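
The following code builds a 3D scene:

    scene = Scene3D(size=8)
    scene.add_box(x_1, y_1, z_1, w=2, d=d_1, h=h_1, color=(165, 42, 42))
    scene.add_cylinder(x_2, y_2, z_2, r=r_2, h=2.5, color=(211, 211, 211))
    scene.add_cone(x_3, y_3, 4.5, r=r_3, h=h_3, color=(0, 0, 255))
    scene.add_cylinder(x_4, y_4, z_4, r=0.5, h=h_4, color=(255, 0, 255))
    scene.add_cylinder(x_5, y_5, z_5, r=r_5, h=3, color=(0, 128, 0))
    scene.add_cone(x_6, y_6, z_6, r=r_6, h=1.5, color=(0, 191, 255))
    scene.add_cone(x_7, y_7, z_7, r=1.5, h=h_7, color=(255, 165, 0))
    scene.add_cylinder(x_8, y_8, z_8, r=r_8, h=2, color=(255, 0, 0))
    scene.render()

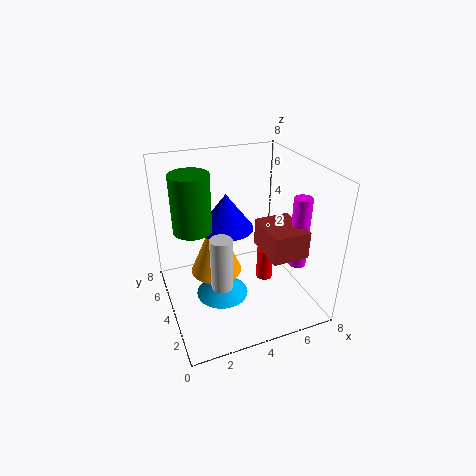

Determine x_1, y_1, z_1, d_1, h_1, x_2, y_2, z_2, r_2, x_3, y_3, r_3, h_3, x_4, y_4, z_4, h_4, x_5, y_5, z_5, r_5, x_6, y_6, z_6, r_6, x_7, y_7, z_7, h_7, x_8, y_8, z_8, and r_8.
x_1 = 5, y_1 = 1.5, z_1 = 3.5, d_1 = 2.5, h_1 = 1.5, x_2 = 2, y_2 = 1, z_2 = 3.5, r_2 = 0.5, x_3 = 3.5, y_3 = 4.5, r_3 = 1.5, h_3 = 2, x_4 = 7, y_4 = 2.5, z_4 = 2.5, h_4 = 4, x_5 = 1.5, y_5 = 4, z_5 = 5, r_5 = 1, x_6 = 3, y_6 = 4, z_6 = 0.5, r_6 = 1.5, x_7 = 3, y_7 = 5, z_7 = 1.5, h_7 = 3.5, x_8 = 6, y_8 = 4.5, z_8 = 0.5, r_8 = 0.5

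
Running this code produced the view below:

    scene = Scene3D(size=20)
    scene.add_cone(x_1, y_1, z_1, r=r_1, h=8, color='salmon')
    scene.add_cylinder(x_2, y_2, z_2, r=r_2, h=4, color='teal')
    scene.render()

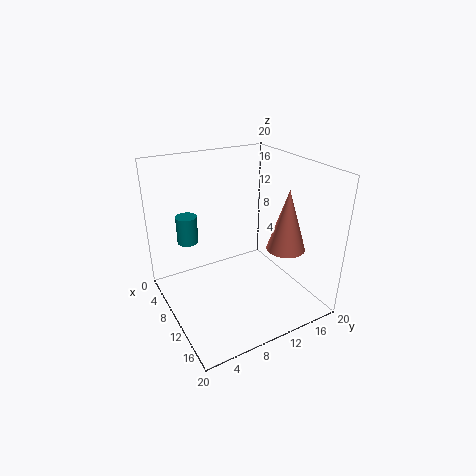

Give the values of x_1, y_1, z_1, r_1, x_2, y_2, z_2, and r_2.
x_1 = 15.5; y_1 = 14; z_1 = 10; r_1 = 2.5; x_2 = 5; y_2 = 4.5; z_2 = 8.5; r_2 = 1.5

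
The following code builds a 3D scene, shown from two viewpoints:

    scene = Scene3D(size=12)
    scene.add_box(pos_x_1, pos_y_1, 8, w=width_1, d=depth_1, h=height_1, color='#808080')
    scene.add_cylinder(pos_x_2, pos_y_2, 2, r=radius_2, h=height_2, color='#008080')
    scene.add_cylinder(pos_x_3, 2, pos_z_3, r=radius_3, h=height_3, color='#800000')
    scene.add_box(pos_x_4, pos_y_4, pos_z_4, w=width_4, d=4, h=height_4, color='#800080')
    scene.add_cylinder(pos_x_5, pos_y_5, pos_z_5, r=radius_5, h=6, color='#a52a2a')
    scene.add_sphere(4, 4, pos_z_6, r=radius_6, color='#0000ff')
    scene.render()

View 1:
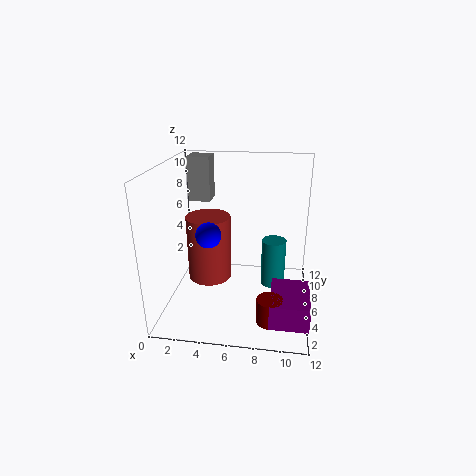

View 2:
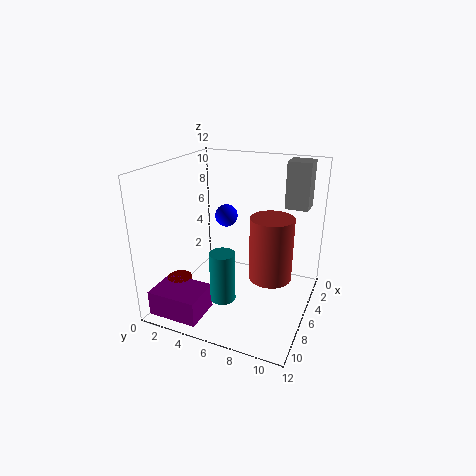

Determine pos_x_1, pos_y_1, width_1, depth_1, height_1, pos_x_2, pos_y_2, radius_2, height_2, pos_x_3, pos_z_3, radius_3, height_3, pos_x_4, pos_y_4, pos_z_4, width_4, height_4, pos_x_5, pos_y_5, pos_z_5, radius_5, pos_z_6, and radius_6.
pos_x_1 = 1
pos_y_1 = 9
width_1 = 2
depth_1 = 2
height_1 = 4
pos_x_2 = 9
pos_y_2 = 6
radius_2 = 1
height_2 = 4
pos_x_3 = 9
pos_z_3 = 1
radius_3 = 1
height_3 = 2
pos_x_4 = 9
pos_y_4 = 1
pos_z_4 = 1
width_4 = 3
height_4 = 2
pos_x_5 = 3
pos_y_5 = 8
pos_z_5 = 1
radius_5 = 2
pos_z_6 = 7
radius_6 = 1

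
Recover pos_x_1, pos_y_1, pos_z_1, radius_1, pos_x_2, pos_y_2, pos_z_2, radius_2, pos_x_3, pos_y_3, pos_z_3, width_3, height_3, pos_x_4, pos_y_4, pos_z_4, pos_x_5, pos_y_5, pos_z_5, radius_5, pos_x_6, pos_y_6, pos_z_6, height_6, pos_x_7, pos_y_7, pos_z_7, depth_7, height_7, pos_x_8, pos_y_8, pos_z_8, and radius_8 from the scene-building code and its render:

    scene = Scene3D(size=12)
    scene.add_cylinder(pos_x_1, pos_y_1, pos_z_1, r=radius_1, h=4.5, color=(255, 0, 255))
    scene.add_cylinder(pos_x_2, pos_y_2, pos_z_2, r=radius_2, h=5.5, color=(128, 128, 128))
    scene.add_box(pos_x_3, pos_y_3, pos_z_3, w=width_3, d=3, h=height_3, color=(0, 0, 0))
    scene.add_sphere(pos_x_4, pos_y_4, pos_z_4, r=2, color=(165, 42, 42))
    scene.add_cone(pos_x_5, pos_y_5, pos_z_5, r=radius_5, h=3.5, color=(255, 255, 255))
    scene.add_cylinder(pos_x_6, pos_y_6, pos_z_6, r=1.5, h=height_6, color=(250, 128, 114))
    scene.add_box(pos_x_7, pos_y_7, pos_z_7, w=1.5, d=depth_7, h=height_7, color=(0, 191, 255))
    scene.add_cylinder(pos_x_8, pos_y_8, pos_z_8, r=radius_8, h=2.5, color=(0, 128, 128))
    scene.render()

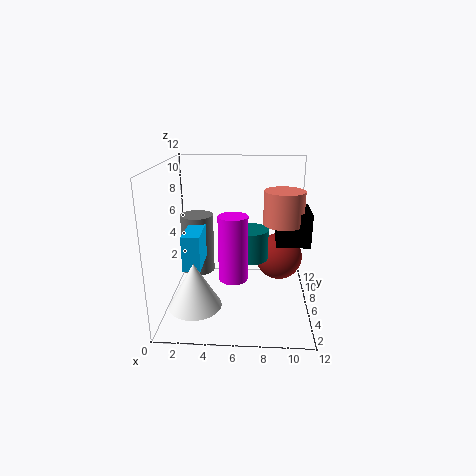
pos_x_1 = 6, pos_y_1 = 1, pos_z_1 = 5, radius_1 = 1, pos_x_2 = 2, pos_y_2 = 9, pos_z_2 = 1.5, radius_2 = 1.5, pos_x_3 = 9, pos_y_3 = 3, pos_z_3 = 6.5, width_3 = 2.5, height_3 = 2.5, pos_x_4 = 9.5, pos_y_4 = 7, pos_z_4 = 4, pos_x_5 = 3, pos_y_5 = 2, pos_z_5 = 2, radius_5 = 2, pos_x_6 = 9.5, pos_y_6 = 4, pos_z_6 = 8, height_6 = 2.5, pos_x_7 = 1.5, pos_y_7 = 4.5, pos_z_7 = 3.5, depth_7 = 3.5, height_7 = 3, pos_x_8 = 7, pos_y_8 = 5.5, pos_z_8 = 4.5, radius_8 = 1.5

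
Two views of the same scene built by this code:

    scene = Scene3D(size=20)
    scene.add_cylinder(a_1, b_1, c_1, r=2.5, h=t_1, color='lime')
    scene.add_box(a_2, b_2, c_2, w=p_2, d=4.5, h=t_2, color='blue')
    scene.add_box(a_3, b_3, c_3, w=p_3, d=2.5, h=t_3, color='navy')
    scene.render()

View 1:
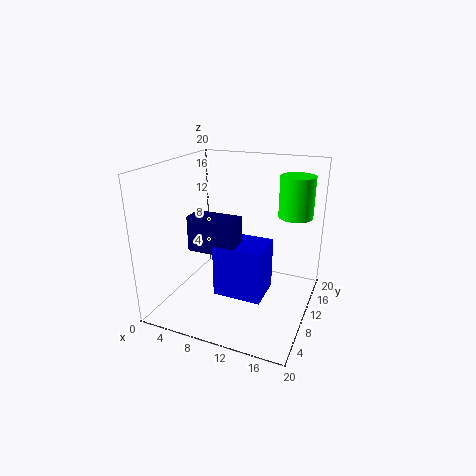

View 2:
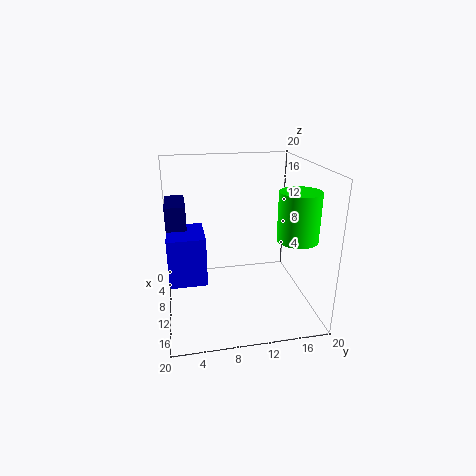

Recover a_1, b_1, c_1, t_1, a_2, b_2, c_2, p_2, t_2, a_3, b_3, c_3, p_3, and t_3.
a_1 = 16.5, b_1 = 16, c_1 = 12, t_1 = 6, a_2 = 11, b_2 = 0.5, c_2 = 7, p_2 = 5.5, t_2 = 6, a_3 = 8, b_3 = 0.5, c_3 = 12, p_3 = 5.5, t_3 = 4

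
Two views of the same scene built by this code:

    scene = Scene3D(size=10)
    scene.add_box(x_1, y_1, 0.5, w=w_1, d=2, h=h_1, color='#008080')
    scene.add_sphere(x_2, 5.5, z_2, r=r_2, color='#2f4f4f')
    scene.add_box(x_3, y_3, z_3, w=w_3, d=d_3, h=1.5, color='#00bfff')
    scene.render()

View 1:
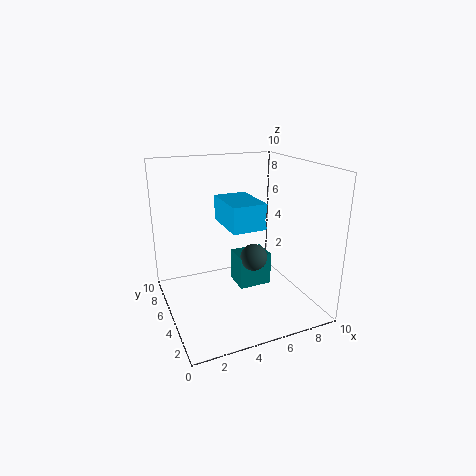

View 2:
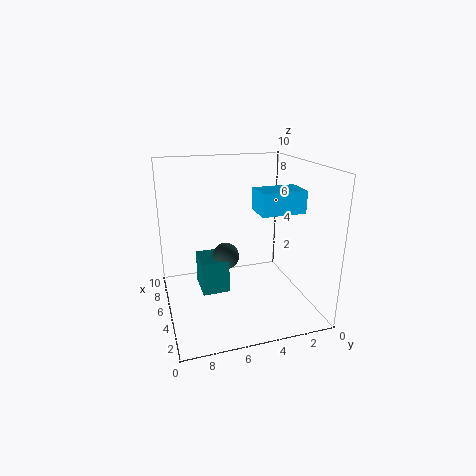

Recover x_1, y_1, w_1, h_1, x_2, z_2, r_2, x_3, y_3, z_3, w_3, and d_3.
x_1 = 5.5, y_1 = 5.5, w_1 = 2.5, h_1 = 2.5, x_2 = 6.5, z_2 = 3, r_2 = 1, x_3 = 3, y_3 = 1, z_3 = 7, w_3 = 2, d_3 = 3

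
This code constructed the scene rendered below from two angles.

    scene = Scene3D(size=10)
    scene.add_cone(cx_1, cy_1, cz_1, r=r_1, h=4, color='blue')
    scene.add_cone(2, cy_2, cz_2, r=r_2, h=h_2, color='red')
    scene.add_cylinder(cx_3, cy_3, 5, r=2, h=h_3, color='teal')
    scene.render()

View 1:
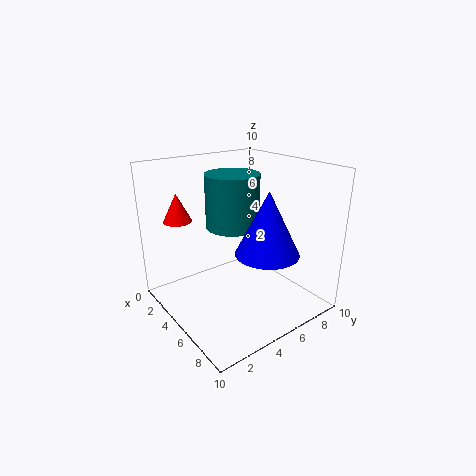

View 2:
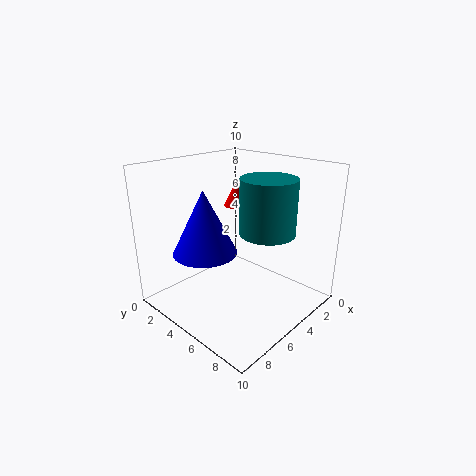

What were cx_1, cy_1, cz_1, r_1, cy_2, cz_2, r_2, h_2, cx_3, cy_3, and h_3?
cx_1 = 8, cy_1 = 5, cz_1 = 5, r_1 = 2, cy_2 = 2, cz_2 = 6, r_2 = 1, h_2 = 2, cx_3 = 3, cy_3 = 6, h_3 = 4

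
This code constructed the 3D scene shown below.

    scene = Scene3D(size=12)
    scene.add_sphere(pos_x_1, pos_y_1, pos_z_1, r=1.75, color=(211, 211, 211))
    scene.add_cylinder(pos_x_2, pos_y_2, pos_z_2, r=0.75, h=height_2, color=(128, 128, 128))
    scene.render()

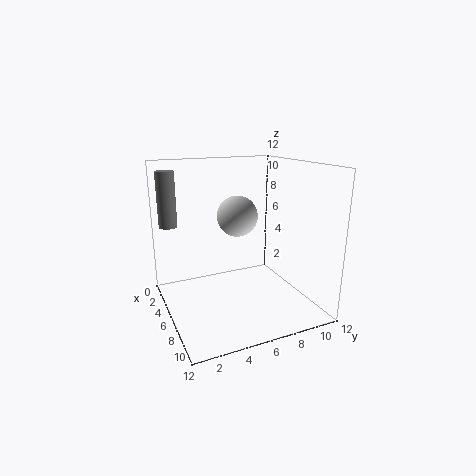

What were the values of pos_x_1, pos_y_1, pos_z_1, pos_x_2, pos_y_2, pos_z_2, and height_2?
pos_x_1 = 4.75, pos_y_1 = 6.5, pos_z_1 = 7.5, pos_x_2 = 3.75, pos_y_2 = 0.75, pos_z_2 = 7, height_2 = 4.5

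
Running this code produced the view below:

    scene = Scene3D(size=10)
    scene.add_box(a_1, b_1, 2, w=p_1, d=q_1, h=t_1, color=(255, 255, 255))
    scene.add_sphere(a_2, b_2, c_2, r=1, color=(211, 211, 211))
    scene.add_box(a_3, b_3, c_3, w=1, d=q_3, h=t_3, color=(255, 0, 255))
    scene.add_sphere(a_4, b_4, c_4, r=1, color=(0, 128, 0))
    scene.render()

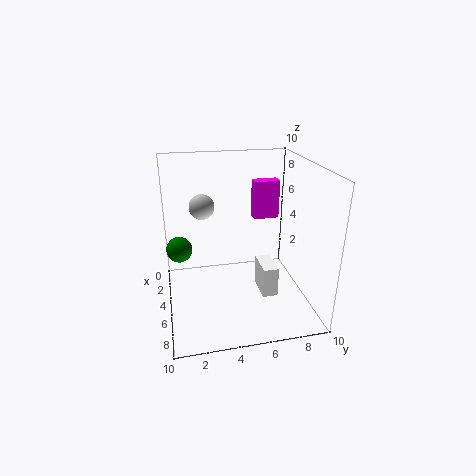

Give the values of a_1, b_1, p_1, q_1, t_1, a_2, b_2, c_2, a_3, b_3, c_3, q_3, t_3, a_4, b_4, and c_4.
a_1 = 6
b_1 = 6
p_1 = 2
q_1 = 1
t_1 = 2
a_2 = 1
b_2 = 3
c_2 = 6
a_3 = 1
b_3 = 7
c_3 = 5
q_3 = 2
t_3 = 3
a_4 = 2
b_4 = 1
c_4 = 3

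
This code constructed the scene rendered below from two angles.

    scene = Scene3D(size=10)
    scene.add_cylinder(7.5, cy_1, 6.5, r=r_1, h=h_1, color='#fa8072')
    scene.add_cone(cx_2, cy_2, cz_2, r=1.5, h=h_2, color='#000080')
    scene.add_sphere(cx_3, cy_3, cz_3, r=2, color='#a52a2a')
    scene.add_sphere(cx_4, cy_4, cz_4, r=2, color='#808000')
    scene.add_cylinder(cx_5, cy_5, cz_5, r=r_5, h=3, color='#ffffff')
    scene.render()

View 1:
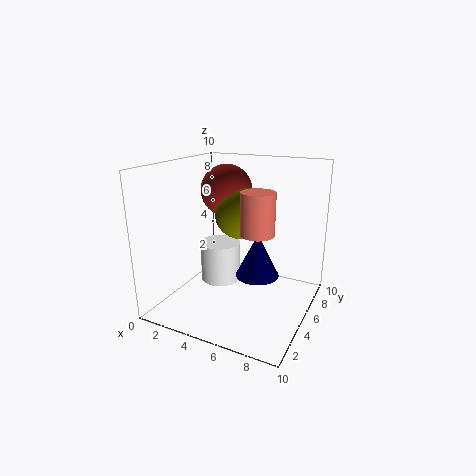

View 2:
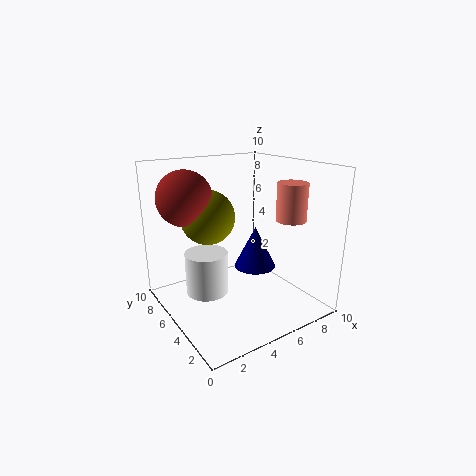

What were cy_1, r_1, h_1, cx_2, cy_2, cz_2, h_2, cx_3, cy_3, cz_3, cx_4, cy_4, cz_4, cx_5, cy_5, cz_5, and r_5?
cy_1 = 2.5, r_1 = 1, h_1 = 2.5, cx_2 = 6.5, cy_2 = 5, cz_2 = 2.5, h_2 = 3, cx_3 = 2.5, cy_3 = 8, cz_3 = 7.5, cx_4 = 4, cy_4 = 7.5, cz_4 = 6, cx_5 = 3, cy_5 = 6, cz_5 = 1, r_5 = 1.5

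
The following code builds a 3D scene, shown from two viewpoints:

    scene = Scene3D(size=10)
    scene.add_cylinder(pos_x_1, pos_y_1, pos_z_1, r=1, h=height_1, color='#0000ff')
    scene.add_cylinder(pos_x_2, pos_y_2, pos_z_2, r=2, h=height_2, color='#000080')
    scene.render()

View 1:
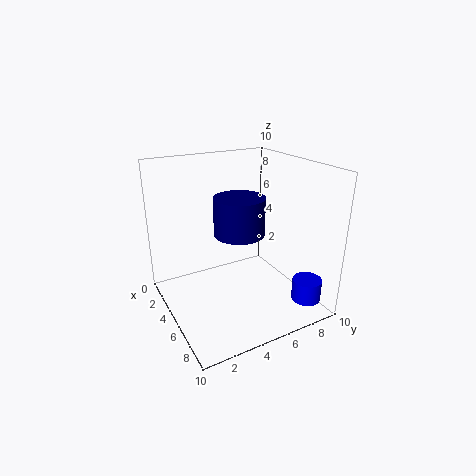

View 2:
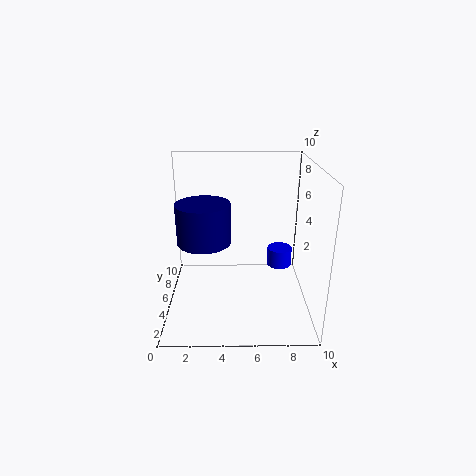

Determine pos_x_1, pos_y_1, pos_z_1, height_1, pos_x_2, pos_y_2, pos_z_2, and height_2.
pos_x_1 = 8.5, pos_y_1 = 8.5, pos_z_1 = 1, height_1 = 1.5, pos_x_2 = 2.5, pos_y_2 = 6.5, pos_z_2 = 4, height_2 = 3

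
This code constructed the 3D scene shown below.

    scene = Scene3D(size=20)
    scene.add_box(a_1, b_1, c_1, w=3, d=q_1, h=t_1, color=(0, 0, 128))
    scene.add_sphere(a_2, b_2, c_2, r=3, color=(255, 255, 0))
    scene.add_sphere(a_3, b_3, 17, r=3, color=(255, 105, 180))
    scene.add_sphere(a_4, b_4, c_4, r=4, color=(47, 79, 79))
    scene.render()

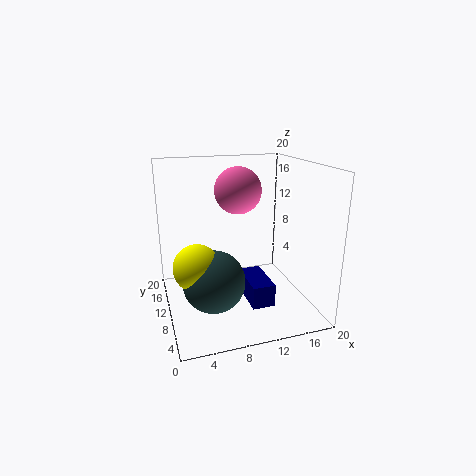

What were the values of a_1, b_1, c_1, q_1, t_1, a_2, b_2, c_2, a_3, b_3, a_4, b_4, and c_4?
a_1 = 10; b_1 = 3.5; c_1 = 2.5; q_1 = 6; t_1 = 3; a_2 = 3.5; b_2 = 6.5; c_2 = 8; a_3 = 9.5; b_3 = 8.5; a_4 = 5.5; b_4 = 6; c_4 = 6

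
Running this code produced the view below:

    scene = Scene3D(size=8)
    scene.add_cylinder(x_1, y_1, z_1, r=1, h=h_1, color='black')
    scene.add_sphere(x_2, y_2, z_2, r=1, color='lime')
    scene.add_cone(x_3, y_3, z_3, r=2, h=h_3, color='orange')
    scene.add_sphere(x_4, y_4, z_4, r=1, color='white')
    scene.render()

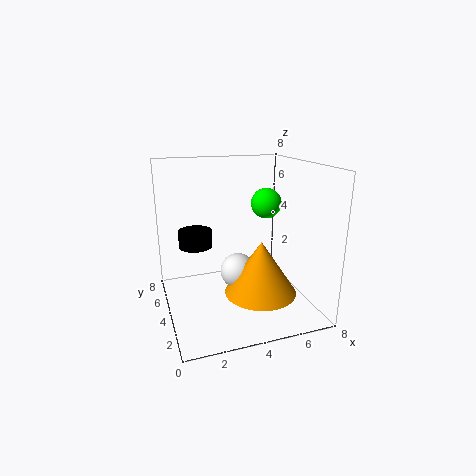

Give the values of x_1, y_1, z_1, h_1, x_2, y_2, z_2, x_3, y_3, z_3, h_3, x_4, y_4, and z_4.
x_1 = 2
y_1 = 6
z_1 = 3
h_1 = 1
x_2 = 7
y_2 = 7
z_2 = 5
x_3 = 5
y_3 = 3
z_3 = 1
h_3 = 3
x_4 = 4
y_4 = 4
z_4 = 2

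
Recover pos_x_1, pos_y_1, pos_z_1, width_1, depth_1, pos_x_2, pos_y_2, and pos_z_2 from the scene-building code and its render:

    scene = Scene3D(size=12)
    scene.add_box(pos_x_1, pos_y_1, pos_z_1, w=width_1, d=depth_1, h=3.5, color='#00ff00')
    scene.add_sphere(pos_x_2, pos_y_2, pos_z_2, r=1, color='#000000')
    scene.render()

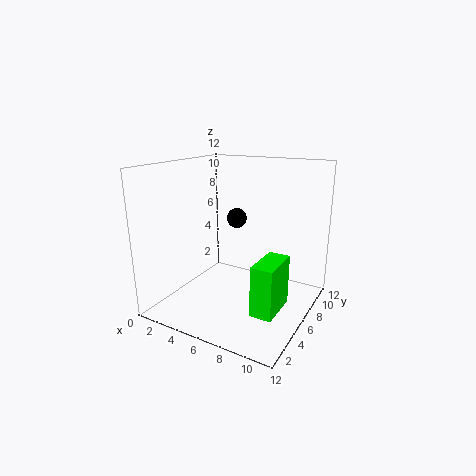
pos_x_1 = 10
pos_y_1 = 0.5
pos_z_1 = 3
width_1 = 1.5
depth_1 = 3
pos_x_2 = 3
pos_y_2 = 11
pos_z_2 = 6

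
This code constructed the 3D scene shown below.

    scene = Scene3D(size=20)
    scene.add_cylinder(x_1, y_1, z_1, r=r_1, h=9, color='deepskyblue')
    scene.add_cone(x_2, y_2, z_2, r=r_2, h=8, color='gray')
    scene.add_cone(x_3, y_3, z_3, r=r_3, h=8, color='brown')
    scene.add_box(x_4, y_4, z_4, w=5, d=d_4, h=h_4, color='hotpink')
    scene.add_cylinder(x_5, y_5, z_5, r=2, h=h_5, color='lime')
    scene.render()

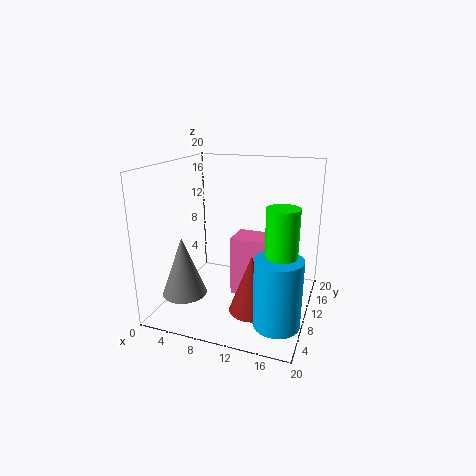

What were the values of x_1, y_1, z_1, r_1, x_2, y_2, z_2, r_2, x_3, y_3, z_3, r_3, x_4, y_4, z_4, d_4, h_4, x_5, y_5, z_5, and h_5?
x_1 = 17, y_1 = 5, z_1 = 1, r_1 = 3, x_2 = 4, y_2 = 5, z_2 = 3, r_2 = 3, x_3 = 13, y_3 = 7, z_3 = 1, r_3 = 3, x_4 = 10, y_4 = 7, z_4 = 3, d_4 = 4, h_4 = 8, x_5 = 17, y_5 = 6, z_5 = 9, h_5 = 7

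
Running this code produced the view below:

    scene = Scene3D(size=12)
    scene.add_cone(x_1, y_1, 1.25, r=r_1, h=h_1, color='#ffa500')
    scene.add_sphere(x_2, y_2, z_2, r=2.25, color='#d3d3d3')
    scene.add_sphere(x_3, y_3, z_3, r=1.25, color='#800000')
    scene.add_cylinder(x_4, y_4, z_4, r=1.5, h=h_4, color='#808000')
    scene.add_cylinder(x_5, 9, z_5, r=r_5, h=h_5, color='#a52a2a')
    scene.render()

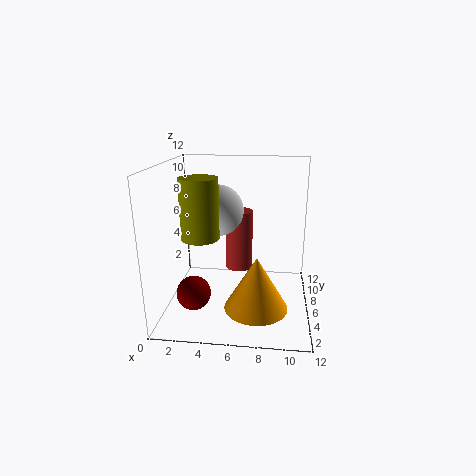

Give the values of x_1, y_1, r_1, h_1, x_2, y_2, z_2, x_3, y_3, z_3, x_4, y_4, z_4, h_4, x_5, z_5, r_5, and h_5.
x_1 = 7.75, y_1 = 3.25, r_1 = 2.5, h_1 = 4.25, x_2 = 4, y_2 = 8, z_2 = 7.75, x_3 = 3.25, y_3 = 1.5, z_3 = 3.25, x_4 = 3.25, y_4 = 4.25, z_4 = 6.5, h_4 = 4.75, x_5 = 5.75, z_5 = 2, r_5 = 1.25, h_5 = 5.5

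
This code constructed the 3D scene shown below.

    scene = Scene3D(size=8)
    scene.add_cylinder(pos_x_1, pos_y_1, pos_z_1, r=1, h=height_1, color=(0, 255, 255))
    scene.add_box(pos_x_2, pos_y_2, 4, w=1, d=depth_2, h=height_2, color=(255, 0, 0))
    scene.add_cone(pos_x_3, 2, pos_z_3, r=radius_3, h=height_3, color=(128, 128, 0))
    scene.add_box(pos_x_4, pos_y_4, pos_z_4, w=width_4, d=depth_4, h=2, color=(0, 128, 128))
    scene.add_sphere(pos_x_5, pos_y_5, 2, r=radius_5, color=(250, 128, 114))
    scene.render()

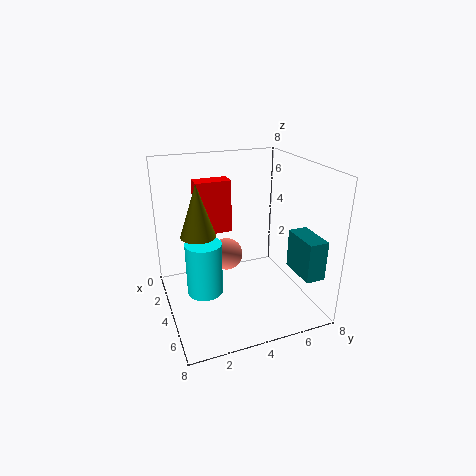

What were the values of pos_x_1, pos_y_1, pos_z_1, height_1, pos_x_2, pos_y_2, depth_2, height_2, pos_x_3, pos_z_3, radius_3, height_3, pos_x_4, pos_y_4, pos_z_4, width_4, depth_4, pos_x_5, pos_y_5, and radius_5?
pos_x_1 = 4
pos_y_1 = 2
pos_z_1 = 1
height_1 = 3
pos_x_2 = 2
pos_y_2 = 2
depth_2 = 2
height_2 = 3
pos_x_3 = 3
pos_z_3 = 4
radius_3 = 1
height_3 = 3
pos_x_4 = 6
pos_y_4 = 6
pos_z_4 = 3
width_4 = 2
depth_4 = 1
pos_x_5 = 2
pos_y_5 = 4
radius_5 = 1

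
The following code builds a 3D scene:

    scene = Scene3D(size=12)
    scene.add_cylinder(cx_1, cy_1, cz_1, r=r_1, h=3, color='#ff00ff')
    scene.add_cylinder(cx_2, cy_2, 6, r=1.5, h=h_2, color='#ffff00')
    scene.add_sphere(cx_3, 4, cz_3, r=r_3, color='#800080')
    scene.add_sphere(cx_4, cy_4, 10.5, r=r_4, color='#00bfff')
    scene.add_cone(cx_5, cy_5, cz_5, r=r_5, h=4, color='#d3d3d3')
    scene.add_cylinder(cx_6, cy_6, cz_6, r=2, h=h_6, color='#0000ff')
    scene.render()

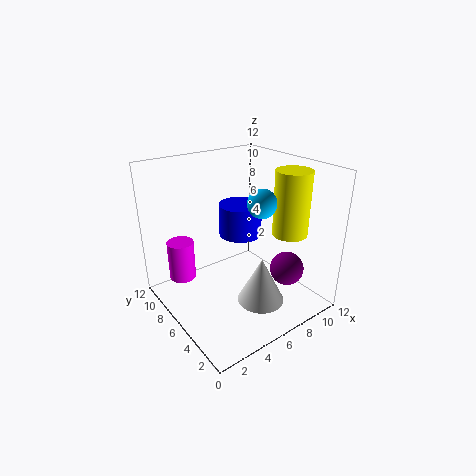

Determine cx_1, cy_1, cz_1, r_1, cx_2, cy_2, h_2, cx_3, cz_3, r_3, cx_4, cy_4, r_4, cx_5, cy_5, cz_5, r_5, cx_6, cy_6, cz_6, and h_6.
cx_1 = 1; cy_1 = 6.5; cz_1 = 4; r_1 = 1; cx_2 = 10; cy_2 = 4; h_2 = 5.5; cx_3 = 10; cz_3 = 2.5; r_3 = 1.5; cx_4 = 5; cy_4 = 2; r_4 = 1; cx_5 = 7; cy_5 = 4; cz_5 = 0.5; r_5 = 2; cx_6 = 8.5; cy_6 = 9; cz_6 = 4.5; h_6 = 3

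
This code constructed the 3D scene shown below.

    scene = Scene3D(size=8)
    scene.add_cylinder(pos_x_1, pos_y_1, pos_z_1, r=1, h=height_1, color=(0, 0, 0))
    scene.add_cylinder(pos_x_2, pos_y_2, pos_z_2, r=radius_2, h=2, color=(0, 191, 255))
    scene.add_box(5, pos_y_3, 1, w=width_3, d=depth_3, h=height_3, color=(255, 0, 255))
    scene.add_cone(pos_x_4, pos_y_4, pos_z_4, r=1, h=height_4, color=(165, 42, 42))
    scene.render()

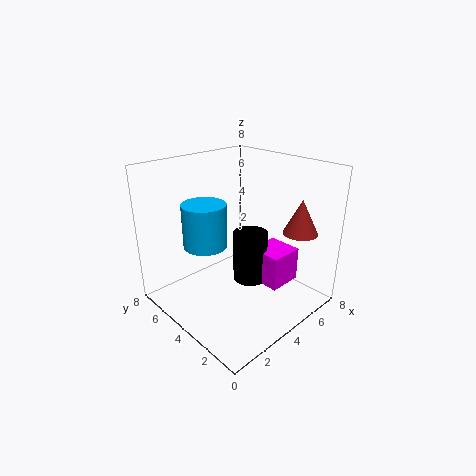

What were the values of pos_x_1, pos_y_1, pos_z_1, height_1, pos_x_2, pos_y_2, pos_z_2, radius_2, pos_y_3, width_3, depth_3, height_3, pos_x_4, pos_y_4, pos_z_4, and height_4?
pos_x_1 = 5, pos_y_1 = 4, pos_z_1 = 1, height_1 = 3, pos_x_2 = 1, pos_y_2 = 3, pos_z_2 = 5, radius_2 = 1, pos_y_3 = 2, width_3 = 2, depth_3 = 2, height_3 = 2, pos_x_4 = 7, pos_y_4 = 2, pos_z_4 = 4, height_4 = 2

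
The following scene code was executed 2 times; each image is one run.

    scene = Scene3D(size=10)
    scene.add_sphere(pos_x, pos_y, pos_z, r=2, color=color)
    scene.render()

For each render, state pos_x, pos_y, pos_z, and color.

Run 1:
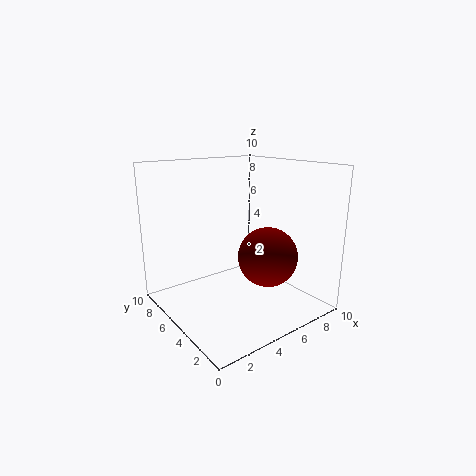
pos_x = 6; pos_y = 3; pos_z = 4; color = 'maroon'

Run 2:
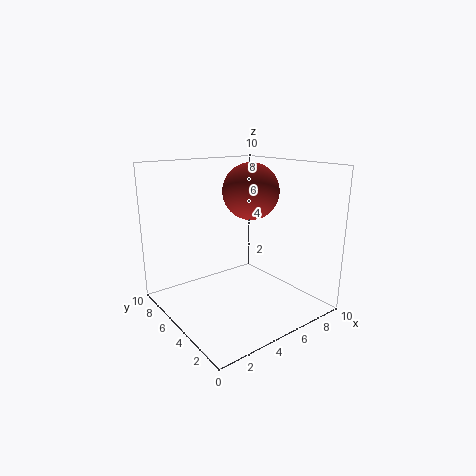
pos_x = 6.5; pos_y = 5.5; pos_z = 8; color = 'brown'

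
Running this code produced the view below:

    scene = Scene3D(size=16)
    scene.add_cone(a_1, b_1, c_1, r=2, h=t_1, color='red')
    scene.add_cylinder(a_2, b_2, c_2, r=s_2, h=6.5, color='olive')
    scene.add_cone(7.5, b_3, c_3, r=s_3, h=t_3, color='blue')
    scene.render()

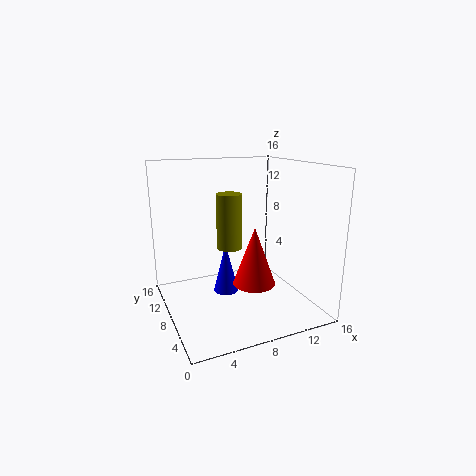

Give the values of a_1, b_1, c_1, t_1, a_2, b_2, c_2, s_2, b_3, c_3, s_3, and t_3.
a_1 = 7
b_1 = 2
c_1 = 5.5
t_1 = 5.5
a_2 = 8
b_2 = 10.5
c_2 = 6
s_2 = 1.5
b_3 = 10.5
c_3 = 0.5
s_3 = 1.5
t_3 = 6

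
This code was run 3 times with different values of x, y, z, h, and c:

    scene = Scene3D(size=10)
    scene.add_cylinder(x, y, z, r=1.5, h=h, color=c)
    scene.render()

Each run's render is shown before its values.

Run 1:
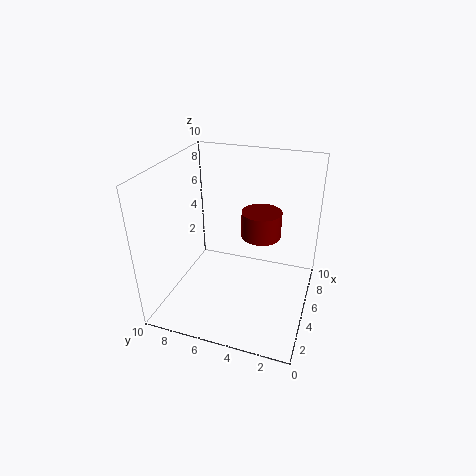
x = 7.5; y = 4; z = 4; h = 2; c = 'maroon'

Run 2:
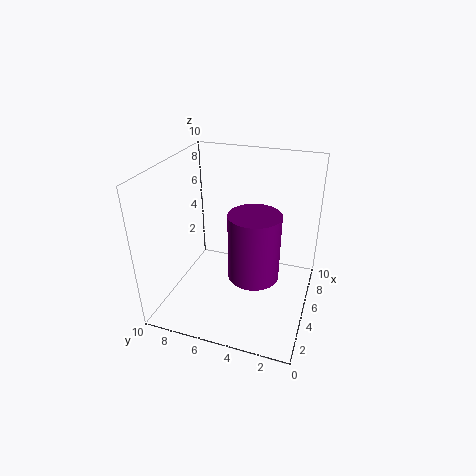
x = 2; y = 3; z = 4.5; h = 4; c = 'purple'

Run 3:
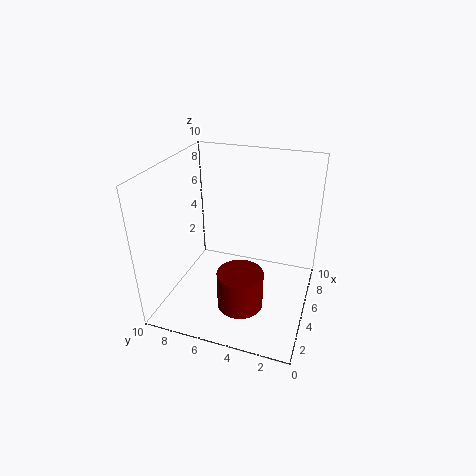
x = 2.5; y = 4; z = 1.5; h = 2.5; c = 'maroon'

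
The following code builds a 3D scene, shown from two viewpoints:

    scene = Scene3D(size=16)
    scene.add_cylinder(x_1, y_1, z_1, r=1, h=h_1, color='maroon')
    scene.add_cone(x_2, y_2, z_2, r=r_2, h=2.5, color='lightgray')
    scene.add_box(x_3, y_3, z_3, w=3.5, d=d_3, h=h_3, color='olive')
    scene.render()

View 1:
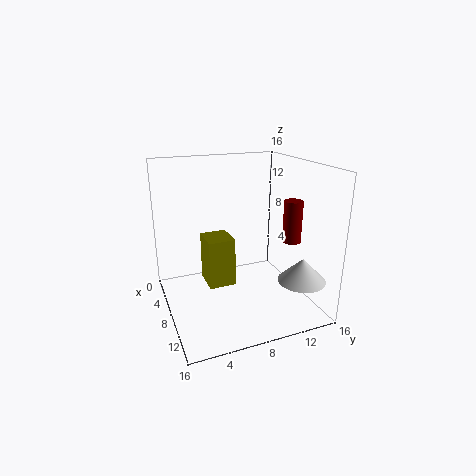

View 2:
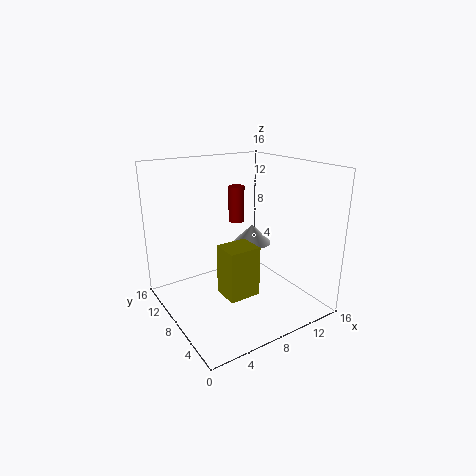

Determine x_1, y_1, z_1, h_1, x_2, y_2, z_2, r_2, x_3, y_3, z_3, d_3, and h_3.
x_1 = 11; y_1 = 13; z_1 = 8; h_1 = 4.5; x_2 = 13.5; y_2 = 13; z_2 = 4.5; r_2 = 2.5; x_3 = 5; y_3 = 4.5; z_3 = 2.5; d_3 = 3; h_3 = 5.5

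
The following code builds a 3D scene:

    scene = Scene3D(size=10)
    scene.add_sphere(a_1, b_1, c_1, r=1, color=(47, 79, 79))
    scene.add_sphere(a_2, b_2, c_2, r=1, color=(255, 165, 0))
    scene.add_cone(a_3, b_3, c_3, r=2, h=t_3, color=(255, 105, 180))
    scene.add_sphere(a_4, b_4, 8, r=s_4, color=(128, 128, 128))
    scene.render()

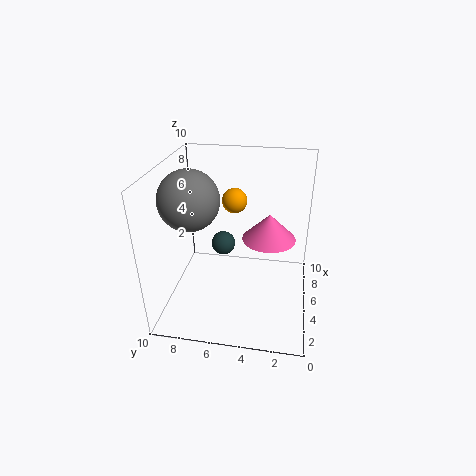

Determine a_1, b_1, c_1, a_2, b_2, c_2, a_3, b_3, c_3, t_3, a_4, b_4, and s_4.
a_1 = 9; b_1 = 7; c_1 = 2; a_2 = 9; b_2 = 6; c_2 = 6; a_3 = 7; b_3 = 3; c_3 = 4; t_3 = 2; a_4 = 4; b_4 = 8; s_4 = 2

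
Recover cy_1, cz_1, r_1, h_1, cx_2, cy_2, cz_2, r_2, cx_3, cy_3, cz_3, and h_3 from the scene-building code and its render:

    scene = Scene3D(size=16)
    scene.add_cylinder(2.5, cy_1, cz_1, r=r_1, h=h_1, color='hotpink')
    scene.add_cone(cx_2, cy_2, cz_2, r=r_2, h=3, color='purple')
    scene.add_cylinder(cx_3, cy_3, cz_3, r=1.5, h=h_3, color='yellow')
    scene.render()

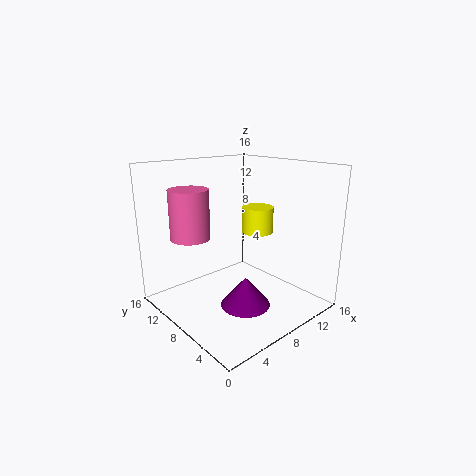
cy_1 = 9
cz_1 = 9
r_1 = 2
h_1 = 5
cx_2 = 5.5
cy_2 = 4
cz_2 = 2.5
r_2 = 2.5
cx_3 = 7
cy_3 = 4
cz_3 = 10
h_3 = 2.5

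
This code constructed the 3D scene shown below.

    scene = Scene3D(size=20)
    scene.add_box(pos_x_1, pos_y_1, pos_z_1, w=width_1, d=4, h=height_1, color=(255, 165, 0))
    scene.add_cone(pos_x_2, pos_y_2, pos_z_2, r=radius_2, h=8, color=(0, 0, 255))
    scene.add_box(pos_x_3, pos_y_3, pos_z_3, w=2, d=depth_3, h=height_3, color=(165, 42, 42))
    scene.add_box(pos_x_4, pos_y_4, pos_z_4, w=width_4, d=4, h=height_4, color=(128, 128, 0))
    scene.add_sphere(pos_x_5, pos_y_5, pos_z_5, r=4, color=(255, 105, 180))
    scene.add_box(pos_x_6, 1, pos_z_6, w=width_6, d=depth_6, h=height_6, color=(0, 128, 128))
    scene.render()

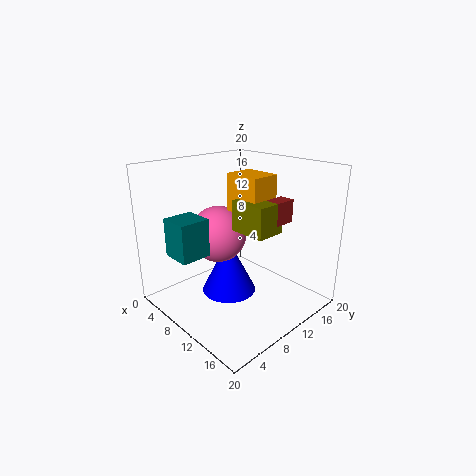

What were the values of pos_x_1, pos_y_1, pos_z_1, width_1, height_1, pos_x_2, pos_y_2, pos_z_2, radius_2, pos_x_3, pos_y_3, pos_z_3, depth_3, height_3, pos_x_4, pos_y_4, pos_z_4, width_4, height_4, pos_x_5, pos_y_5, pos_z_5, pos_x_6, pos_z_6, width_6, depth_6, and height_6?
pos_x_1 = 9
pos_y_1 = 9
pos_z_1 = 14
width_1 = 5
height_1 = 5
pos_x_2 = 8
pos_y_2 = 10
pos_z_2 = 1
radius_2 = 4
pos_x_3 = 14
pos_y_3 = 11
pos_z_3 = 13
depth_3 = 3
height_3 = 3
pos_x_4 = 11
pos_y_4 = 8
pos_z_4 = 12
width_4 = 5
height_4 = 4
pos_x_5 = 7
pos_y_5 = 9
pos_z_5 = 10
pos_x_6 = 6
pos_z_6 = 9
width_6 = 4
depth_6 = 4
height_6 = 5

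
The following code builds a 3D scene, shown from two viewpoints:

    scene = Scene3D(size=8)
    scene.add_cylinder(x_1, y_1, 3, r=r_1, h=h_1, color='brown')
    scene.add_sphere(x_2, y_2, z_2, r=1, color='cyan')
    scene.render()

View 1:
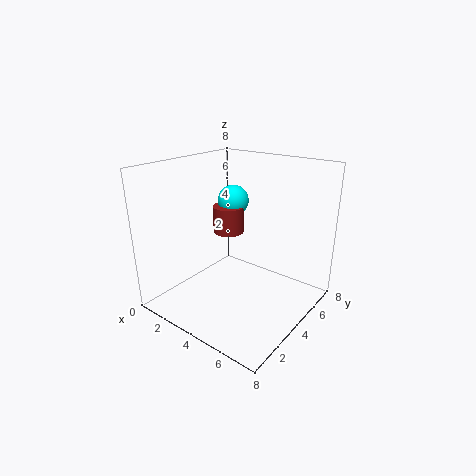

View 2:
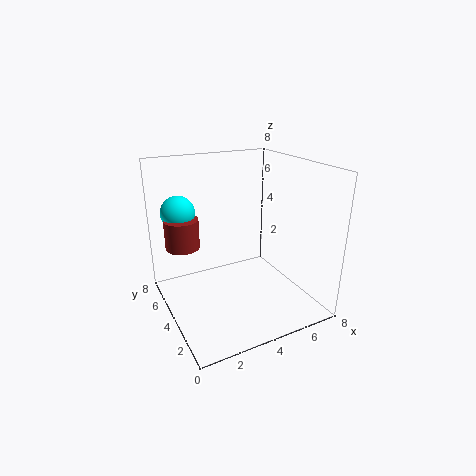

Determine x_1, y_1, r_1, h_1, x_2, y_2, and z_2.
x_1 = 1.5; y_1 = 6.25; r_1 = 1; h_1 = 1.75; x_2 = 1.5; y_2 = 6.75; z_2 = 5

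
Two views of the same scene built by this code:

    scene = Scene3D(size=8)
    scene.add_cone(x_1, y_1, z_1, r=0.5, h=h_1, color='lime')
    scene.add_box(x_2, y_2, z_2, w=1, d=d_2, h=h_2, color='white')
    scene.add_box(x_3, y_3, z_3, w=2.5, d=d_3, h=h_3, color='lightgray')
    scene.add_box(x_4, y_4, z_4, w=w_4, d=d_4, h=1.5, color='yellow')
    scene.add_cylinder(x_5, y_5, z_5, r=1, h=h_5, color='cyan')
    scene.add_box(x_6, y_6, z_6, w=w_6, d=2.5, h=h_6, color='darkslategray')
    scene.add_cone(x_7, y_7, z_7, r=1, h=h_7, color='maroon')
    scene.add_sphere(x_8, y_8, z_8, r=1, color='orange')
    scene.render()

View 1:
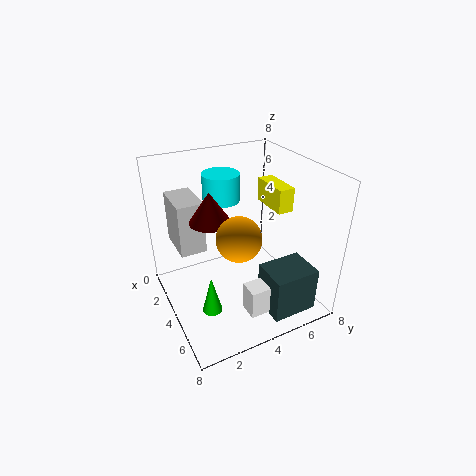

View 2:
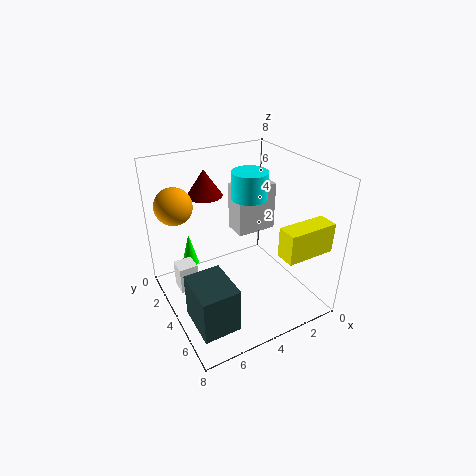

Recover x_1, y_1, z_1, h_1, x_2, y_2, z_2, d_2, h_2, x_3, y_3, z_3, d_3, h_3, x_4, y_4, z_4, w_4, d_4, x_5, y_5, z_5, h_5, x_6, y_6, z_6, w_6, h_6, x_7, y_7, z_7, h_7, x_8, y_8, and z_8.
x_1 = 6, y_1 = 1.5, z_1 = 1.5, h_1 = 2, x_2 = 6.5, y_2 = 3, z_2 = 1.5, d_2 = 1, h_2 = 1.5, x_3 = 0.5, y_3 = 1, z_3 = 3, d_3 = 1.5, h_3 = 3, x_4 = 1, y_4 = 7, z_4 = 4.5, w_4 = 2.5, d_4 = 1, x_5 = 3, y_5 = 3.5, z_5 = 6, h_5 = 1.5, x_6 = 5.5, y_6 = 4.5, z_6 = 0.5, w_6 = 2, h_6 = 2.5, x_7 = 5, y_7 = 2, z_7 = 6, h_7 = 1.5, x_8 = 7, y_8 = 2.5, z_8 = 6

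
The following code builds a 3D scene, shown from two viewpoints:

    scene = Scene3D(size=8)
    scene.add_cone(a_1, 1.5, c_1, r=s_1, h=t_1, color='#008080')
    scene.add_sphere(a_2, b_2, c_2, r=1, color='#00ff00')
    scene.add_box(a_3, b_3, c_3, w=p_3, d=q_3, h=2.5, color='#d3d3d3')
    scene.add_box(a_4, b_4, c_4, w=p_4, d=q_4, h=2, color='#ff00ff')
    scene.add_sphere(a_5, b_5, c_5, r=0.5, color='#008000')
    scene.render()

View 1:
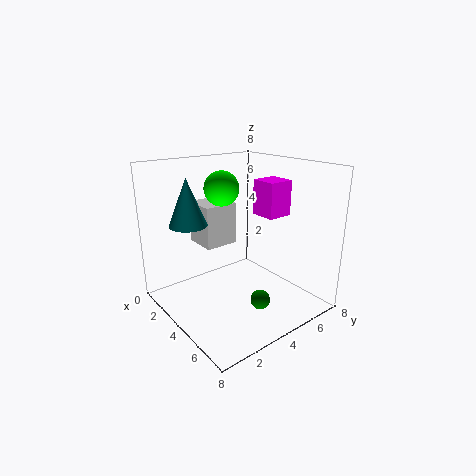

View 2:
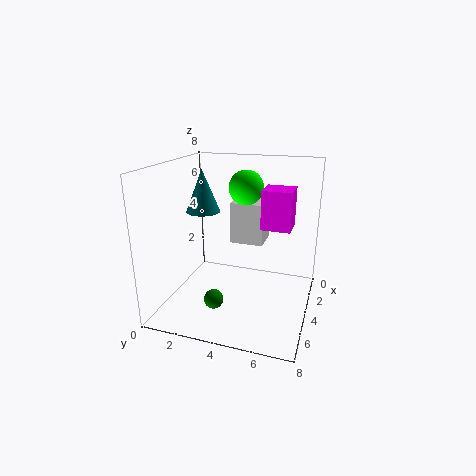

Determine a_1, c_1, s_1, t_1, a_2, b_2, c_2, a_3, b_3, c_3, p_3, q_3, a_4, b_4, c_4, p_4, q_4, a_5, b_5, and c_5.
a_1 = 3
c_1 = 5
s_1 = 1
t_1 = 2.5
a_2 = 2.5
b_2 = 4
c_2 = 6.5
a_3 = 0.5
b_3 = 3
c_3 = 3
p_3 = 2
q_3 = 2
a_4 = 3.5
b_4 = 5.5
c_4 = 5
p_4 = 1.5
q_4 = 1.5
a_5 = 6.5
b_5 = 3.5
c_5 = 1.5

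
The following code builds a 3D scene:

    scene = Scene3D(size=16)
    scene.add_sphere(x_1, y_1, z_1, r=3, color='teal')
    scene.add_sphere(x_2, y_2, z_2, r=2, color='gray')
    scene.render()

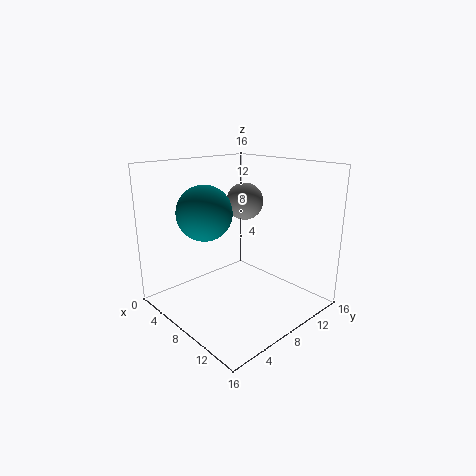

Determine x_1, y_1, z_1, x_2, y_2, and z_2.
x_1 = 6
y_1 = 5
z_1 = 11
x_2 = 8
y_2 = 9
z_2 = 12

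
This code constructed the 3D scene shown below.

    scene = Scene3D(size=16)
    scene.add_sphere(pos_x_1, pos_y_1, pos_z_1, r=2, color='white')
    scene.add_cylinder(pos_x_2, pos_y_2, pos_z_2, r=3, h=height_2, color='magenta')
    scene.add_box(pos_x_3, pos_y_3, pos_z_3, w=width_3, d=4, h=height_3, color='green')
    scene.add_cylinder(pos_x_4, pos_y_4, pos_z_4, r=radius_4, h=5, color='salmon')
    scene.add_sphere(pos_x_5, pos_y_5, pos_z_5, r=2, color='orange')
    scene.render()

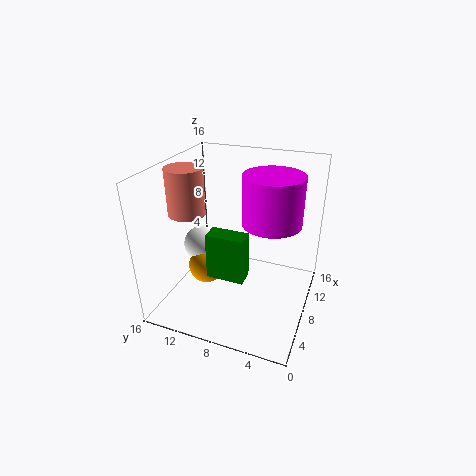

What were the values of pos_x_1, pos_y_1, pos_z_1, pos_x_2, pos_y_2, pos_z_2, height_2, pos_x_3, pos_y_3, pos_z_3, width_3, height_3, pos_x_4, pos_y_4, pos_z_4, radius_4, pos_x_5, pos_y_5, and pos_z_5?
pos_x_1 = 7
pos_y_1 = 12
pos_z_1 = 7
pos_x_2 = 7
pos_y_2 = 4
pos_z_2 = 11
height_2 = 5
pos_x_3 = 4
pos_y_3 = 6
pos_z_3 = 5
width_3 = 2
height_3 = 5
pos_x_4 = 6
pos_y_4 = 13
pos_z_4 = 11
radius_4 = 2
pos_x_5 = 6
pos_y_5 = 11
pos_z_5 = 5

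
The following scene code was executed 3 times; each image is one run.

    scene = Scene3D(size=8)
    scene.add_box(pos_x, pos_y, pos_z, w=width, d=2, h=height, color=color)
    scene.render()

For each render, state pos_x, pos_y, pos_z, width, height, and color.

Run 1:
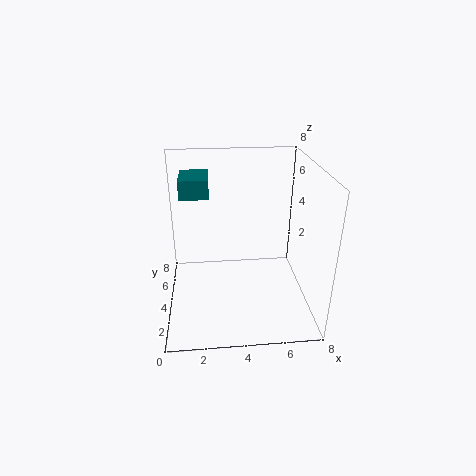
pos_x = 1; pos_y = 3.5; pos_z = 6.5; width = 1.5; height = 1; color = 'teal'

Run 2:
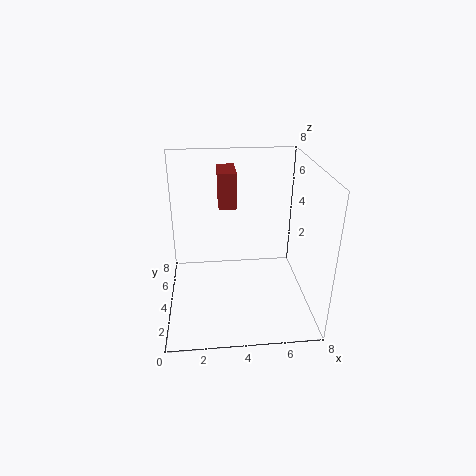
pos_x = 3; pos_y = 4.5; pos_z = 5.5; width = 1; height = 2; color = 'brown'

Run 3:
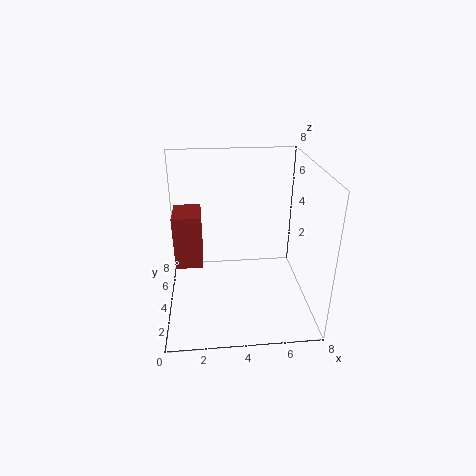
pos_x = 0.5; pos_y = 3.5; pos_z = 2.5; width = 1.5; height = 3; color = 'brown'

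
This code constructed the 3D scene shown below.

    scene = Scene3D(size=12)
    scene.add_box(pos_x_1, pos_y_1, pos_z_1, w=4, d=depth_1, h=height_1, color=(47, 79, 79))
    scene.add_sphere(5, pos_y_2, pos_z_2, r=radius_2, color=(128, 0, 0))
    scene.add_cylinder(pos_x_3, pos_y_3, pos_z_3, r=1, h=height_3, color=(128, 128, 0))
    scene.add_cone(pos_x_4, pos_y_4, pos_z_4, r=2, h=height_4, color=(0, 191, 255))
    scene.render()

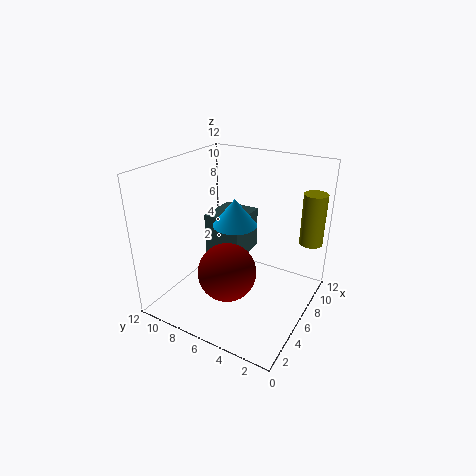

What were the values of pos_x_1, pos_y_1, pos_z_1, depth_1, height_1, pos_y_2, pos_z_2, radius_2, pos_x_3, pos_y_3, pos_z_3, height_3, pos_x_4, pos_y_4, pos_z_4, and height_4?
pos_x_1 = 7.5; pos_y_1 = 7; pos_z_1 = 2.5; depth_1 = 3.5; height_1 = 4; pos_y_2 = 6.5; pos_z_2 = 3; radius_2 = 2.5; pos_x_3 = 10; pos_y_3 = 1; pos_z_3 = 5; height_3 = 4.5; pos_x_4 = 8; pos_y_4 = 7.5; pos_z_4 = 6; height_4 = 2.5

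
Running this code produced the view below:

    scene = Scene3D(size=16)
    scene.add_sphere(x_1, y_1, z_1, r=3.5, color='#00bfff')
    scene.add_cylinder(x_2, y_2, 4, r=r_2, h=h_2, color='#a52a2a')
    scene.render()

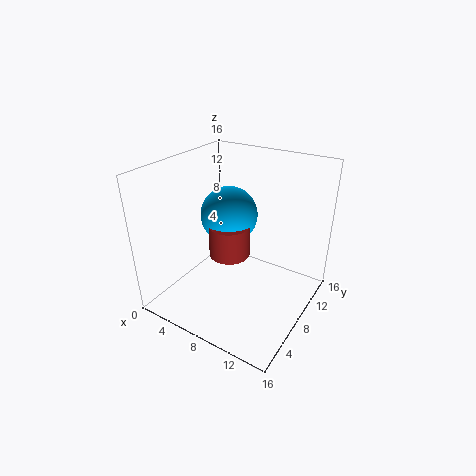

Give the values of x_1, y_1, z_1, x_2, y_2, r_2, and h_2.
x_1 = 4.5; y_1 = 11.5; z_1 = 8.5; x_2 = 5.5; y_2 = 10; r_2 = 2.5; h_2 = 4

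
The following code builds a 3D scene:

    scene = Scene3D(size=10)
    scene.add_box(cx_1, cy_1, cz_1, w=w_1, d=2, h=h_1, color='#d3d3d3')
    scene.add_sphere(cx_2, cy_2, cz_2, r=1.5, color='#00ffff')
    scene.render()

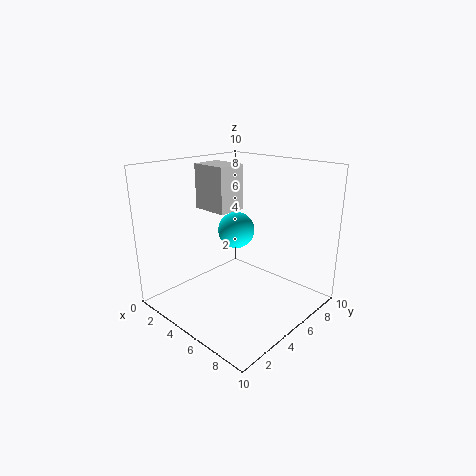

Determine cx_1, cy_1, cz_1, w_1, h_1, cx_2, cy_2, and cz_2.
cx_1 = 2.5, cy_1 = 3.5, cz_1 = 7, w_1 = 2.5, h_1 = 3, cx_2 = 2, cy_2 = 8, cz_2 = 4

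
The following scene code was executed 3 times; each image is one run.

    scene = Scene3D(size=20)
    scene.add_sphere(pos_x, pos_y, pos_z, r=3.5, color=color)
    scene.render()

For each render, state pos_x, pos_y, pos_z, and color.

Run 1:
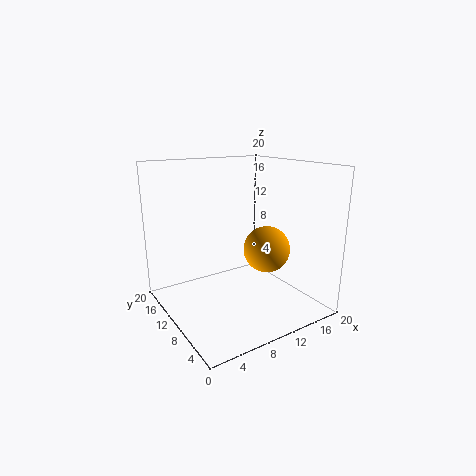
pos_x = 15.5
pos_y = 10.5
pos_z = 7
color = 'orange'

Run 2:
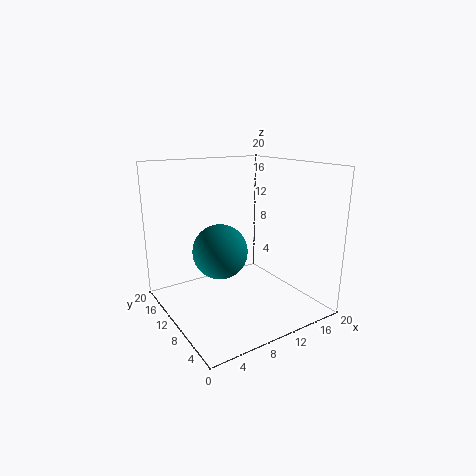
pos_x = 6
pos_y = 8
pos_z = 9.5
color = 'teal'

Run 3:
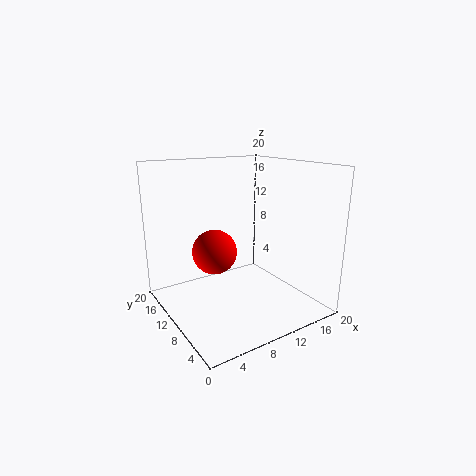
pos_x = 9.5
pos_y = 16
pos_z = 6
color = 'red'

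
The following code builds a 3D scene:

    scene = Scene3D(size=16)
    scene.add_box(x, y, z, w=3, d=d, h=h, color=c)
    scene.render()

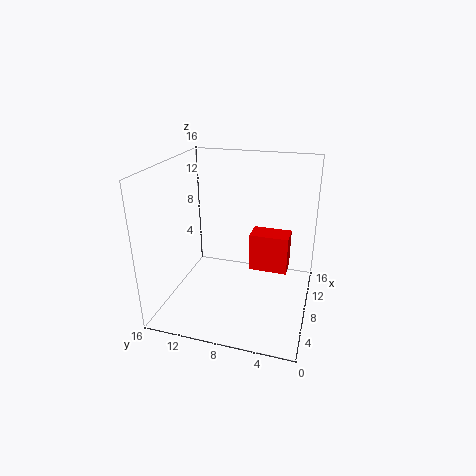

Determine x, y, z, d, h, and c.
x = 13
y = 3
z = 1
d = 5
h = 5
c = 'red'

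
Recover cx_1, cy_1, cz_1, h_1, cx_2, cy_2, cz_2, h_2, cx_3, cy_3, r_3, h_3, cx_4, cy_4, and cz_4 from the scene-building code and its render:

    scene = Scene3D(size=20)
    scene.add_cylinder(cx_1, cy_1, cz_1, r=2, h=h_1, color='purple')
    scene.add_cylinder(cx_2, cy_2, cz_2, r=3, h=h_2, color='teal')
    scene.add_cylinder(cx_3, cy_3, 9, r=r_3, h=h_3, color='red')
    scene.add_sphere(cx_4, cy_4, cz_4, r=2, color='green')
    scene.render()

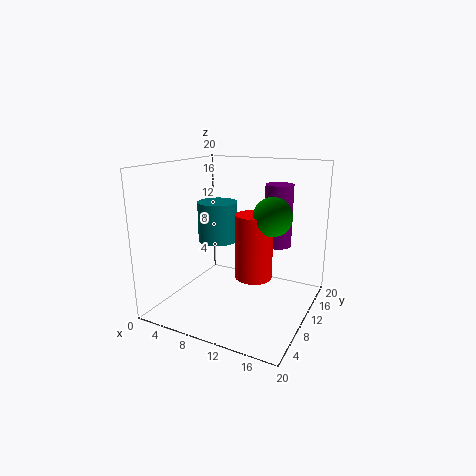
cx_1 = 14; cy_1 = 15; cz_1 = 8; h_1 = 9; cx_2 = 5; cy_2 = 13; cz_2 = 8; h_2 = 6; cx_3 = 16; cy_3 = 2; r_3 = 2; h_3 = 7; cx_4 = 18; cy_4 = 2; cz_4 = 16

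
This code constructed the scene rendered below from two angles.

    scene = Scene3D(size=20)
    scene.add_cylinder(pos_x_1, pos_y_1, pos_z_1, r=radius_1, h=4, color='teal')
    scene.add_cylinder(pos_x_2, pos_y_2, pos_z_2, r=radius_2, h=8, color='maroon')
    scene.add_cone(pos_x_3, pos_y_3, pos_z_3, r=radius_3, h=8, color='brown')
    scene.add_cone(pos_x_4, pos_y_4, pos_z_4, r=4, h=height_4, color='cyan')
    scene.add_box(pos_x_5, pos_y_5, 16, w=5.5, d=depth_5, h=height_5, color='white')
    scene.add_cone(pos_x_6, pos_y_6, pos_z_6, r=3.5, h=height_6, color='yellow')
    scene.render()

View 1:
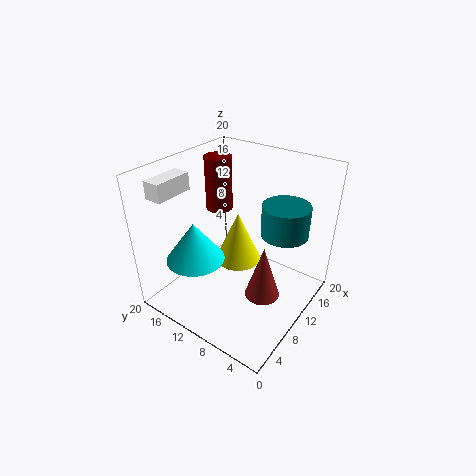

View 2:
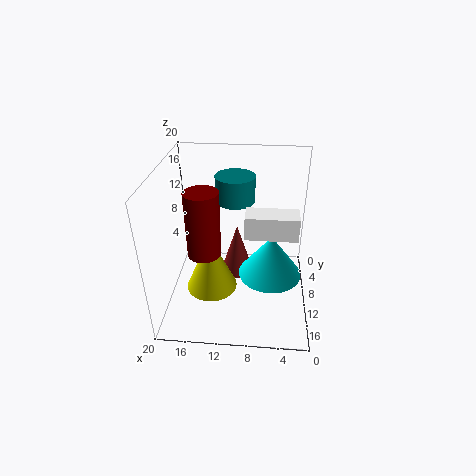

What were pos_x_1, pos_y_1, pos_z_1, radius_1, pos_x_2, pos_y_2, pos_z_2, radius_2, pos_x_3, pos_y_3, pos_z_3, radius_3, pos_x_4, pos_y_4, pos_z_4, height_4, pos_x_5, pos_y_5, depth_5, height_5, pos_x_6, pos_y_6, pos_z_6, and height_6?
pos_x_1 = 11, pos_y_1 = 3.5, pos_z_1 = 12.5, radius_1 = 3, pos_x_2 = 13.5, pos_y_2 = 16, pos_z_2 = 11.5, radius_2 = 2, pos_x_3 = 10.5, pos_y_3 = 6, pos_z_3 = 1.5, radius_3 = 2.5, pos_x_4 = 5.5, pos_y_4 = 14, pos_z_4 = 7.5, height_4 = 5.5, pos_x_5 = 3, pos_y_5 = 17, depth_5 = 2.5, height_5 = 2.5, pos_x_6 = 13.5, pos_y_6 = 12.5, pos_z_6 = 3.5, height_6 = 8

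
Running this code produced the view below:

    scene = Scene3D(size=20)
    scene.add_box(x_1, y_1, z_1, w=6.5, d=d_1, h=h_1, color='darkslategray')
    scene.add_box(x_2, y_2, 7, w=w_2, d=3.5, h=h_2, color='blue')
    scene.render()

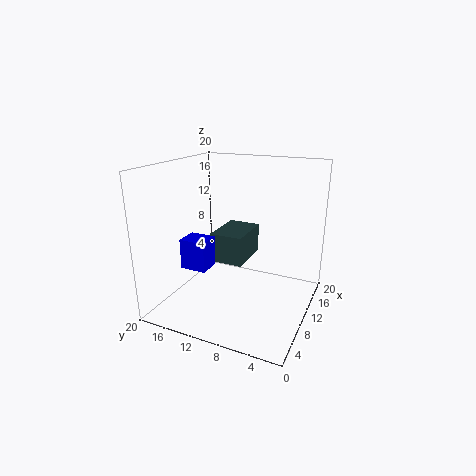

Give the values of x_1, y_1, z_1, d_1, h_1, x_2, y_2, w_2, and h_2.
x_1 = 7.5; y_1 = 8.5; z_1 = 7; d_1 = 4.5; h_1 = 4; x_2 = 4; y_2 = 12; w_2 = 3; h_2 = 4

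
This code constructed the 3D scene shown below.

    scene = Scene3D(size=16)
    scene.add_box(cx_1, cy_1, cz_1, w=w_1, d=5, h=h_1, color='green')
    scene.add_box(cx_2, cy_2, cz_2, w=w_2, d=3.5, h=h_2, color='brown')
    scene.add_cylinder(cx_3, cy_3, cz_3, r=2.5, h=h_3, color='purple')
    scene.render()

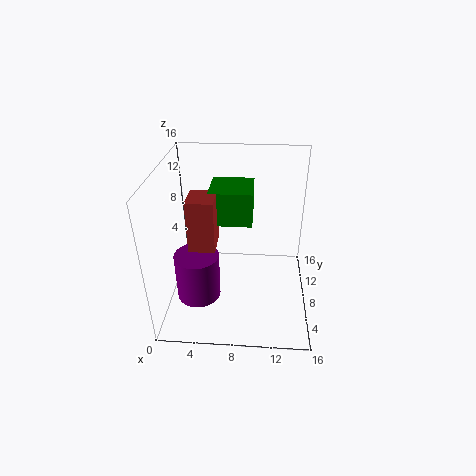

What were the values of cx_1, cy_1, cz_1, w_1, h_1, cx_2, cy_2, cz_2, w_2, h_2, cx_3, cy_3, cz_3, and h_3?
cx_1 = 4.5; cy_1 = 9.5; cz_1 = 8.5; w_1 = 5; h_1 = 4; cx_2 = 2.5; cy_2 = 7; cz_2 = 6.5; w_2 = 3; h_2 = 6; cx_3 = 3.5; cy_3 = 6.5; cz_3 = 1; h_3 = 5.5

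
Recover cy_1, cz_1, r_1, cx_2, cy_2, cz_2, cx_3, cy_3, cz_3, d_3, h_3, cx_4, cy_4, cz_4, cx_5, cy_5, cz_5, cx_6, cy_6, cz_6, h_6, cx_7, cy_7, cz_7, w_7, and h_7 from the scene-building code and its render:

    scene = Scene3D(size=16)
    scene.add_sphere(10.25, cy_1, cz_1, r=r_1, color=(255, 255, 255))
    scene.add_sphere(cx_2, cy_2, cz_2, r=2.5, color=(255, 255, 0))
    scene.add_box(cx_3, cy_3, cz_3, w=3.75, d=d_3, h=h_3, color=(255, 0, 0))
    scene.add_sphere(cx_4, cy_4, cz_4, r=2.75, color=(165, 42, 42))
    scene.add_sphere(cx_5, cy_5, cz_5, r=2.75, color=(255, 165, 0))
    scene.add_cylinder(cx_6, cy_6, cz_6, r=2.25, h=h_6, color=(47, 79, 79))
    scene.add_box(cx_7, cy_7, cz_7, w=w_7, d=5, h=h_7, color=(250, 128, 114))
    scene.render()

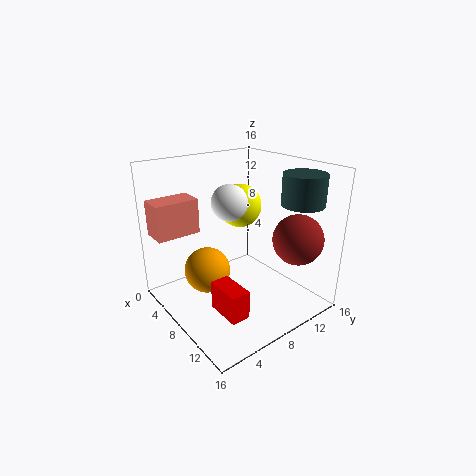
cy_1 = 5.25
cz_1 = 13.25
r_1 = 1.75
cx_2 = 5.75
cy_2 = 10
cz_2 = 10.75
cx_3 = 10
cy_3 = 3
cz_3 = 2.25
d_3 = 2
h_3 = 3
cx_4 = 12.75
cy_4 = 12.5
cz_4 = 8.25
cx_5 = 4.5
cy_5 = 6
cz_5 = 3
cx_6 = 13
cy_6 = 12.5
cz_6 = 12.25
h_6 = 3.25
cx_7 = 1
cy_7 = 0.5
cz_7 = 8
w_7 = 3
h_7 = 4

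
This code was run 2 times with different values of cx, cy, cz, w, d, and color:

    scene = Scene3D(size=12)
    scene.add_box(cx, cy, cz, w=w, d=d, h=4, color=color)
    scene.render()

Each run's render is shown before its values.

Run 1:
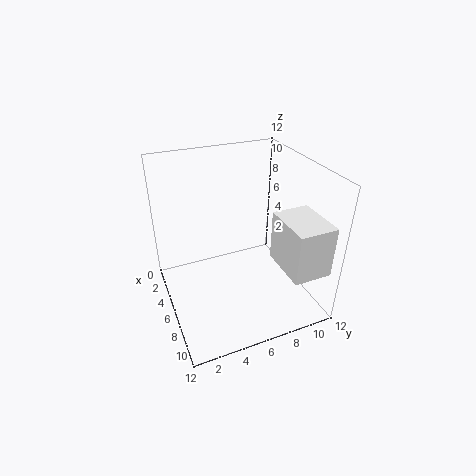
cx = 8; cy = 8; cz = 5; w = 4; d = 3; color = 'white'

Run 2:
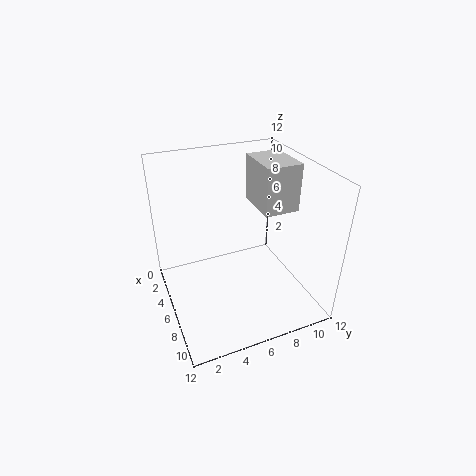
cx = 3; cy = 8; cz = 8; w = 4; d = 3; color = 'lightgray'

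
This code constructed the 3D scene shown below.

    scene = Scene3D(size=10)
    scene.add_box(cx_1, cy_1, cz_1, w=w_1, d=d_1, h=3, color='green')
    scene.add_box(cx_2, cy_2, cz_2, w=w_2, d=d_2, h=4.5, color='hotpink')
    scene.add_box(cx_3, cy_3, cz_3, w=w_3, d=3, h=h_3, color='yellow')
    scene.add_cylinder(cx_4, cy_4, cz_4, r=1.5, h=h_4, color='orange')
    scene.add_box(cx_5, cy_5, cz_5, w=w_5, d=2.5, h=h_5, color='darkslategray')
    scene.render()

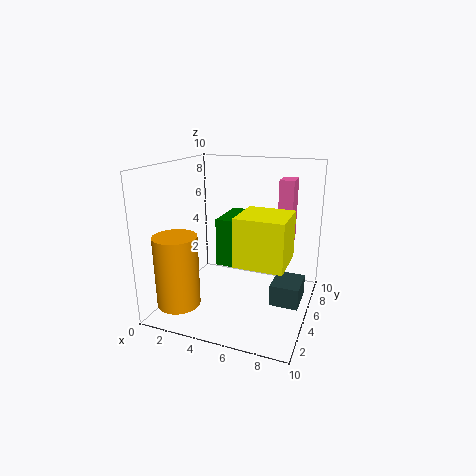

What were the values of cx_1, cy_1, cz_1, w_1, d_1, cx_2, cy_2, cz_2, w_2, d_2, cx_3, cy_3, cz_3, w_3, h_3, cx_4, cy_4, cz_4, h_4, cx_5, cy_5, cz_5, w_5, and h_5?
cx_1 = 4.5, cy_1 = 2.5, cz_1 = 4, w_1 = 2, d_1 = 3, cx_2 = 7.5, cy_2 = 6, cz_2 = 4.5, w_2 = 1, d_2 = 1.5, cx_3 = 6, cy_3 = 1.5, cz_3 = 4.5, w_3 = 3, h_3 = 3, cx_4 = 1.5, cy_4 = 2.5, cz_4 = 0.5, h_4 = 5, cx_5 = 7.5, cy_5 = 4.5, cz_5 = 0.5, w_5 = 2, h_5 = 1.5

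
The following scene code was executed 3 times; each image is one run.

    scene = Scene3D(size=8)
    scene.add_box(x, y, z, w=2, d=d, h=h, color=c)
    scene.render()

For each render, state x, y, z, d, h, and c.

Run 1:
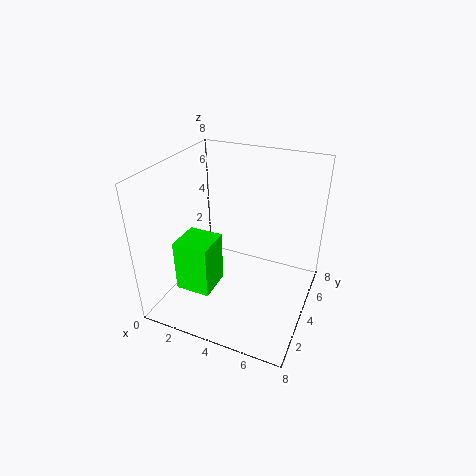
x = 1
y = 2
z = 1
d = 2
h = 3
c = 'lime'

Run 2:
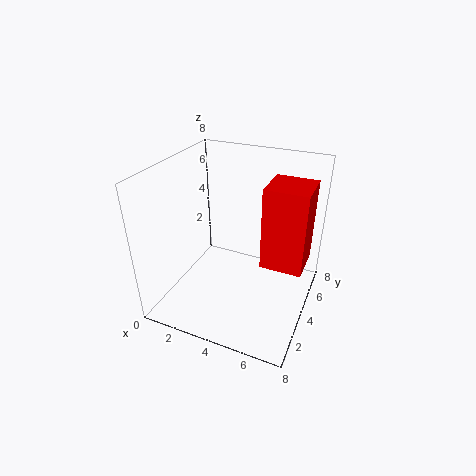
x = 6
y = 2
z = 4
d = 2
h = 4
c = 'red'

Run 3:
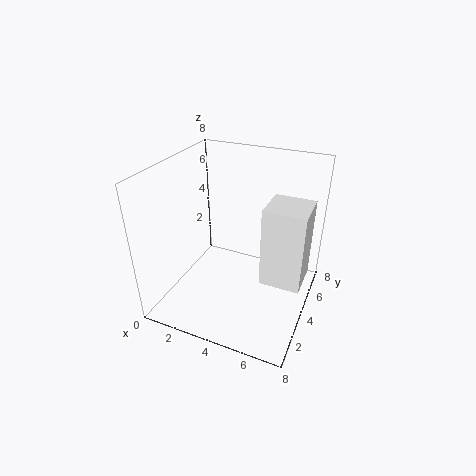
x = 6
y = 2
z = 3
d = 2
h = 4
c = 'white'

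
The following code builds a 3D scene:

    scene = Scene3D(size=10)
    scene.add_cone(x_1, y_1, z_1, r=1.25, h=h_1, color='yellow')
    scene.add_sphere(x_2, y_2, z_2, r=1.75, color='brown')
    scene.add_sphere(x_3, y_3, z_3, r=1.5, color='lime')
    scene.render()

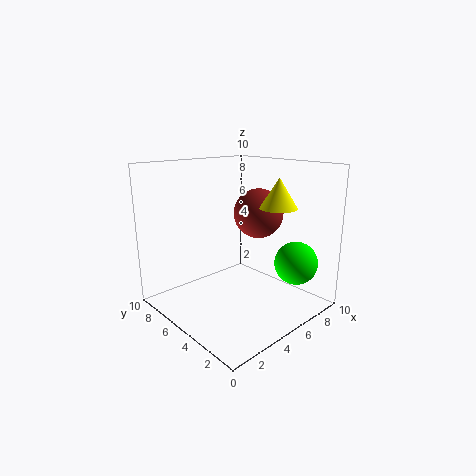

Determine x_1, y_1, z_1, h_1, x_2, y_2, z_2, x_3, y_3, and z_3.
x_1 = 6.5, y_1 = 2.75, z_1 = 7.25, h_1 = 2, x_2 = 6.75, y_2 = 4.75, z_2 = 6.5, x_3 = 7.75, y_3 = 2, z_3 = 3.25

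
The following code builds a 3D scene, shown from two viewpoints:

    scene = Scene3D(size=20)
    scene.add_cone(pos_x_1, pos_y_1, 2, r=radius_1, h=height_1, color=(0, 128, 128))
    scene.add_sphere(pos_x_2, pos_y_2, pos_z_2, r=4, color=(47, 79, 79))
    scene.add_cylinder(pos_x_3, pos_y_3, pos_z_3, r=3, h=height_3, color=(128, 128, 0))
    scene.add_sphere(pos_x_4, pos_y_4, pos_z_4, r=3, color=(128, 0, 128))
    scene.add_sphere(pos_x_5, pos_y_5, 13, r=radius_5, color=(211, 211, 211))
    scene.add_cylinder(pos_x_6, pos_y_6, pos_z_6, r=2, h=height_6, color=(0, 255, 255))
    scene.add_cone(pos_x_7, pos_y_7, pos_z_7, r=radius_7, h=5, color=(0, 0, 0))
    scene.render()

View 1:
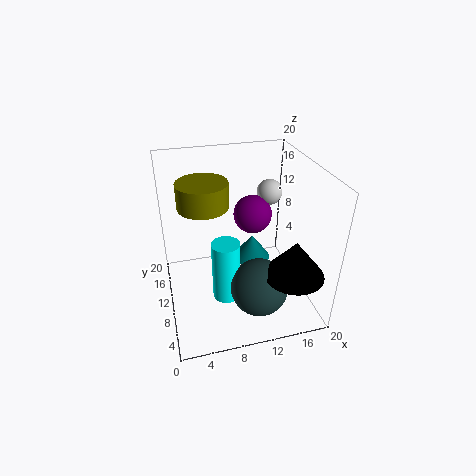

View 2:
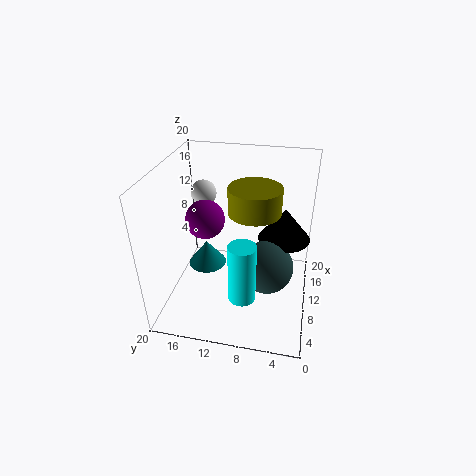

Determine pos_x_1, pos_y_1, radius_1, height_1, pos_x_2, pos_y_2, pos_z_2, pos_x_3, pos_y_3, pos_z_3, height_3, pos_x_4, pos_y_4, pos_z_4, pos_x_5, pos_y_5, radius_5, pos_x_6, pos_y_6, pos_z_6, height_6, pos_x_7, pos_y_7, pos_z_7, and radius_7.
pos_x_1 = 14; pos_y_1 = 16; radius_1 = 3; height_1 = 4; pos_x_2 = 12; pos_y_2 = 6; pos_z_2 = 4; pos_x_3 = 5; pos_y_3 = 7; pos_z_3 = 17; height_3 = 3; pos_x_4 = 14; pos_y_4 = 16; pos_z_4 = 10; pos_x_5 = 17; pos_y_5 = 17; radius_5 = 2; pos_x_6 = 8; pos_y_6 = 9; pos_z_6 = 1; height_6 = 9; pos_x_7 = 16; pos_y_7 = 4; pos_z_7 = 7; radius_7 = 4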